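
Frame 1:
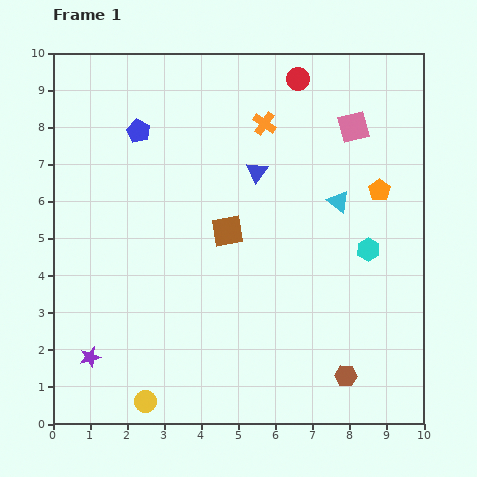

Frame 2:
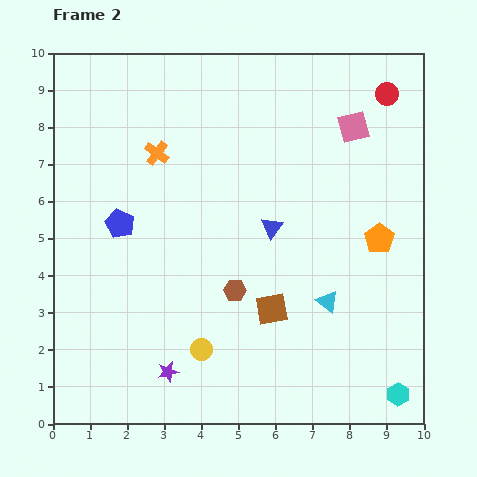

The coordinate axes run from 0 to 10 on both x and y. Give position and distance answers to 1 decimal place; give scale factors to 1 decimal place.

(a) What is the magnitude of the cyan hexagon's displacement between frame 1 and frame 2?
4.0

The cyan hexagon moved from (8.5, 4.7) to (9.3, 0.8), a distance of √(0.8² + 3.9²) ≈ 4.0.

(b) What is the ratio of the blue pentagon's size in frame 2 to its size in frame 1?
1.3×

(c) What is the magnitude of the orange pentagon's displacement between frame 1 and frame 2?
1.3

The orange pentagon moved from (8.8, 6.3) to (8.8, 5.0), a distance of √(0.0² + 1.3²) ≈ 1.3.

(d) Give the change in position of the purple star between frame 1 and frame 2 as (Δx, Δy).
(2.1, -0.4)

The purple star was at (1.0, 1.8) in frame 1 and (3.1, 1.4) in frame 2.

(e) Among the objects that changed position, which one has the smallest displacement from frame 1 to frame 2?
the orange pentagon

(moved 1.3)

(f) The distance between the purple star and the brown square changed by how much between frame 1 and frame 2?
-1.7

Distance in frame 1: 5.0. Distance in frame 2: 3.3.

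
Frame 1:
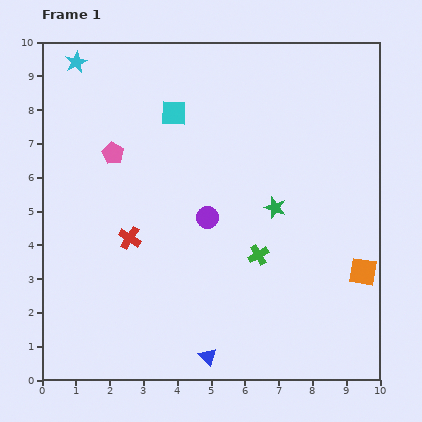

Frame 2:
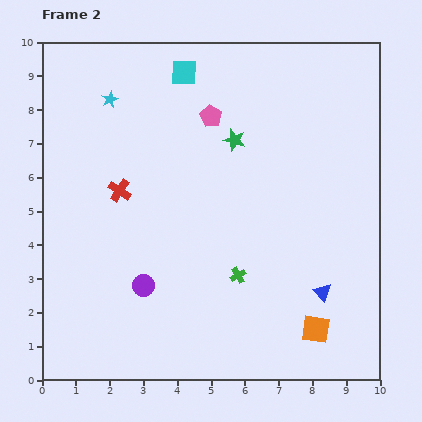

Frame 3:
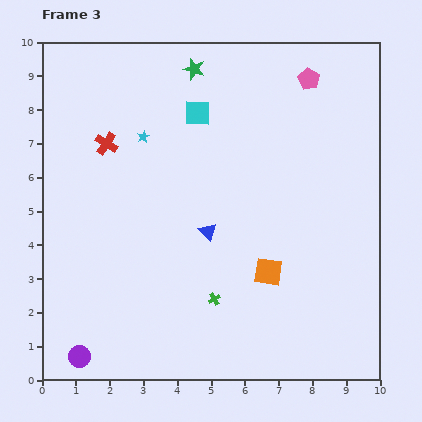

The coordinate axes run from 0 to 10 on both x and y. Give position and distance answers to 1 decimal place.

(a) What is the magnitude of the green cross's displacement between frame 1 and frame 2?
0.8

The green cross moved from (6.4, 3.7) to (5.8, 3.1), a distance of √(0.6² + 0.6²) ≈ 0.8.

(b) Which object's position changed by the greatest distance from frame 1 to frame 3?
the pink pentagon

(moved 6.2; next 5.6)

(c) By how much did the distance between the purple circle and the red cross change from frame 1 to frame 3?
+4.0

Distance in frame 1: 2.4. Distance in frame 3: 6.4.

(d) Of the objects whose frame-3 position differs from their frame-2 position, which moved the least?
the green cross

(moved 1.0)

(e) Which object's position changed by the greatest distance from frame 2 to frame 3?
the blue triangle

(moved 3.8; next 3.1)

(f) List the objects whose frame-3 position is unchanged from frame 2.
none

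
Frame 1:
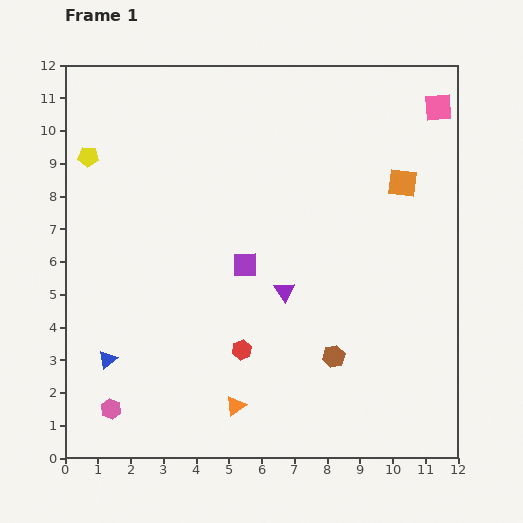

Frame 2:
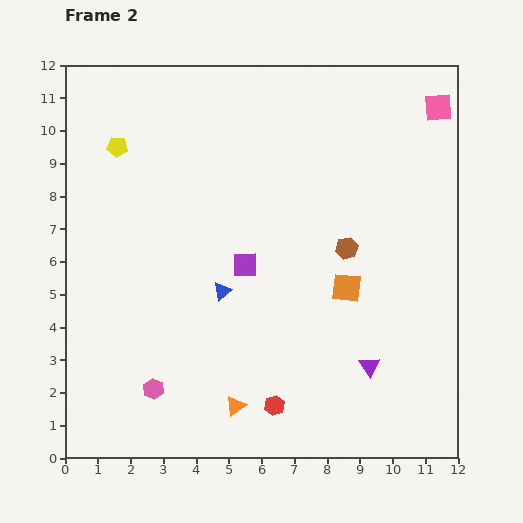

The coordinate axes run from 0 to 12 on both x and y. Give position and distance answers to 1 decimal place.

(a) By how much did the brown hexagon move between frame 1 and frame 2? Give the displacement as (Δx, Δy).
(0.4, 3.3)

The brown hexagon was at (8.2, 3.1) in frame 1 and (8.6, 6.4) in frame 2.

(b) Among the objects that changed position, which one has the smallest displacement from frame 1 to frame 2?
the yellow pentagon

(moved 0.9)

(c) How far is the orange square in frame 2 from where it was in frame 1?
3.6

The orange square moved from (10.3, 8.4) to (8.6, 5.2), a distance of √(1.7² + 3.2²) ≈ 3.6.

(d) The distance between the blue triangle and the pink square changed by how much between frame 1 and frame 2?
-4.0

Distance in frame 1: 12.7. Distance in frame 2: 8.7.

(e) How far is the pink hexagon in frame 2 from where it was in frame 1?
1.4

The pink hexagon moved from (1.4, 1.5) to (2.7, 2.1), a distance of √(1.3² + 0.6²) ≈ 1.4.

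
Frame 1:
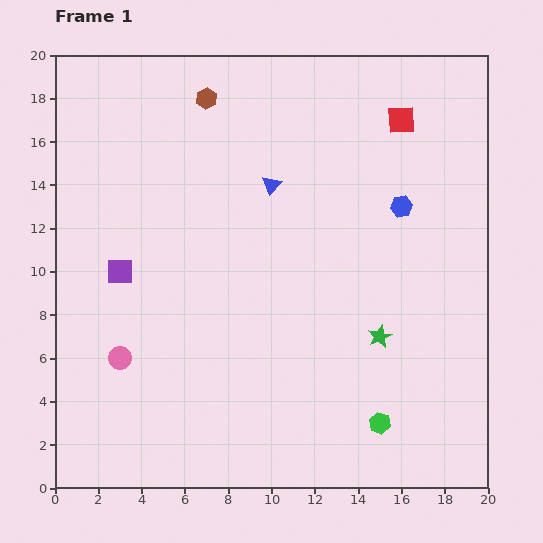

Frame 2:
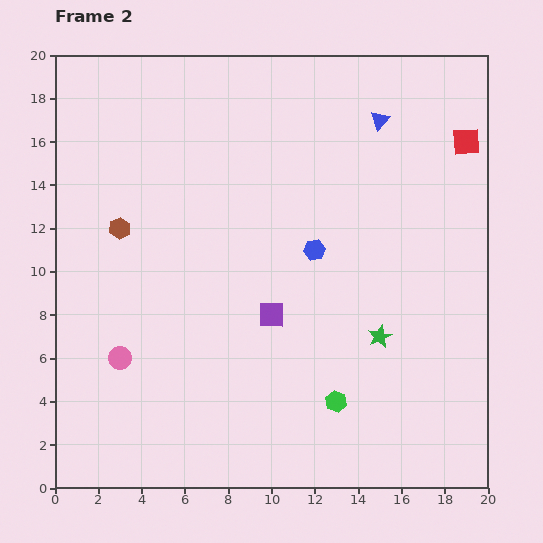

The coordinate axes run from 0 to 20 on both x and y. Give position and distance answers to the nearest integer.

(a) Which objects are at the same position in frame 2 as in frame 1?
the pink circle, the green star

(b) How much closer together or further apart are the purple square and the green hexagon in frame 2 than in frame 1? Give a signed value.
-9

Distance in frame 1: 14. Distance in frame 2: 5.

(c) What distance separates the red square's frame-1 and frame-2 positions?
3

The red square moved from (16, 17) to (19, 16), a distance of √(3² + 1²) ≈ 3.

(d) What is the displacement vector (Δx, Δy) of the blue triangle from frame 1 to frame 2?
(5, 3)

The blue triangle was at (10, 14) in frame 1 and (15, 17) in frame 2.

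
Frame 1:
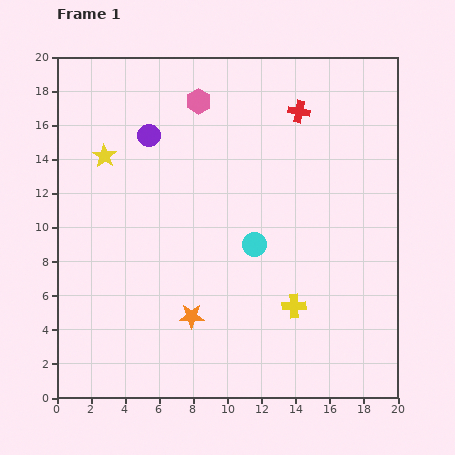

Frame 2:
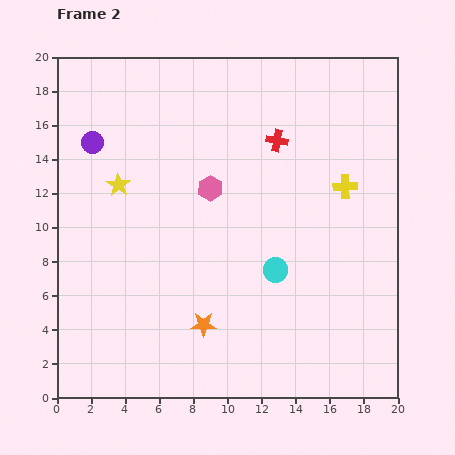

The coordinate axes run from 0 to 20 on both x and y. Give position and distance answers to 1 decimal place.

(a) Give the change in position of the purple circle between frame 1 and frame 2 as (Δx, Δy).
(-3.3, -0.4)

The purple circle was at (5.4, 15.4) in frame 1 and (2.1, 15.0) in frame 2.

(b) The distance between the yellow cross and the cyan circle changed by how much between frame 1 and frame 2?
+2.1

Distance in frame 1: 4.3. Distance in frame 2: 6.4.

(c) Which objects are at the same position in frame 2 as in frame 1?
none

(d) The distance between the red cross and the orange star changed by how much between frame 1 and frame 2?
-2.0

Distance in frame 1: 13.6. Distance in frame 2: 11.6.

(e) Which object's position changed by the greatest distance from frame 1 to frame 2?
the yellow cross

(moved 7.6; next 5.1)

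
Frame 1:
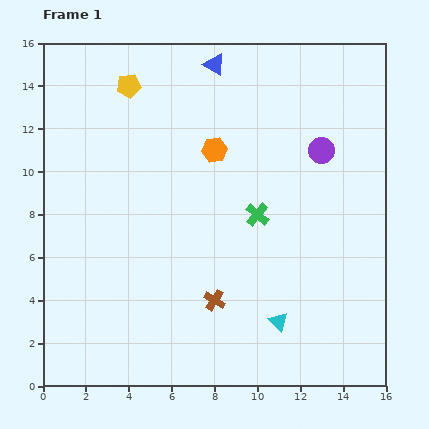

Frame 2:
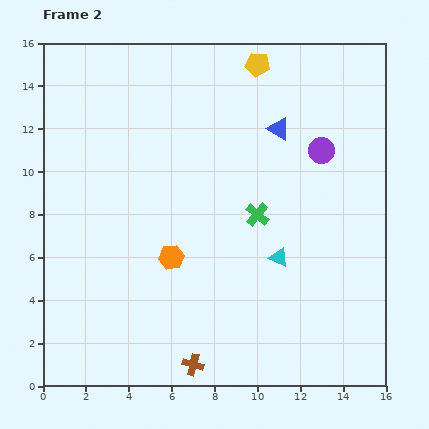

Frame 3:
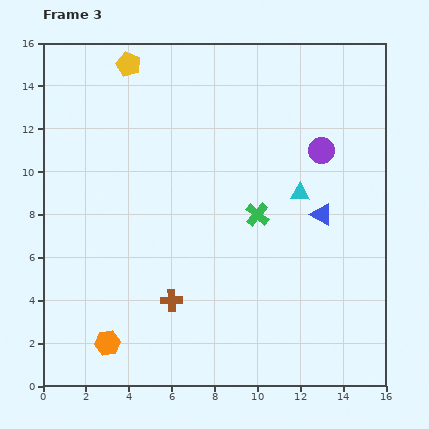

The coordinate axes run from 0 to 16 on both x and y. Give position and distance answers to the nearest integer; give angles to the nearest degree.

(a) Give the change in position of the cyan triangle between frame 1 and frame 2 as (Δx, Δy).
(0, 3)

The cyan triangle was at (11, 3) in frame 1 and (11, 6) in frame 2.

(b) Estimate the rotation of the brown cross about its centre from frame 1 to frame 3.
33° counter-clockwise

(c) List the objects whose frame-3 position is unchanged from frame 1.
the purple circle, the green cross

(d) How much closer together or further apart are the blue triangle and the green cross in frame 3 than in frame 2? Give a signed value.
-1

Distance in frame 2: 4. Distance in frame 3: 3.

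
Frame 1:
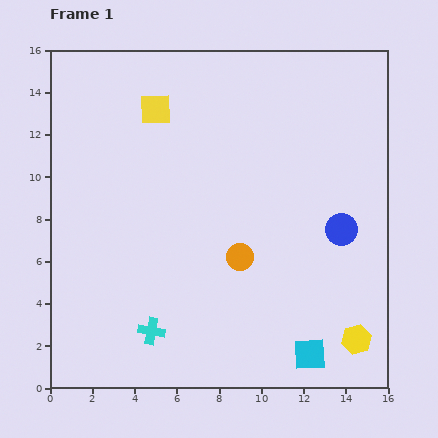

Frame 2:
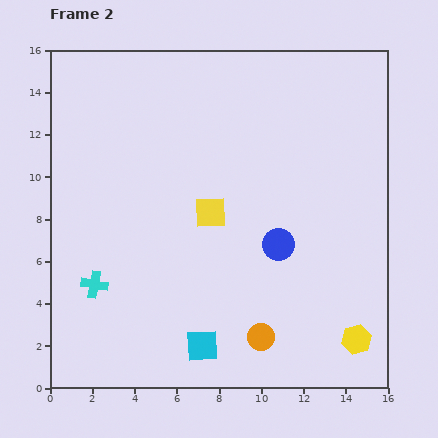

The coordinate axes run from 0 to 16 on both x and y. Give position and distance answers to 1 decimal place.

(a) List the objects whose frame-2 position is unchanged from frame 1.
the yellow hexagon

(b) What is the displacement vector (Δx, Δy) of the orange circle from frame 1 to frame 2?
(1.0, -3.8)

The orange circle was at (9.0, 6.2) in frame 1 and (10.0, 2.4) in frame 2.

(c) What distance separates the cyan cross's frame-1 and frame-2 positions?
3.5

The cyan cross moved from (4.8, 2.7) to (2.1, 4.9), a distance of √(2.7² + 2.2²) ≈ 3.5.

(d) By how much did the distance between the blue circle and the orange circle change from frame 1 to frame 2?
-0.5

Distance in frame 1: 5.0. Distance in frame 2: 4.5.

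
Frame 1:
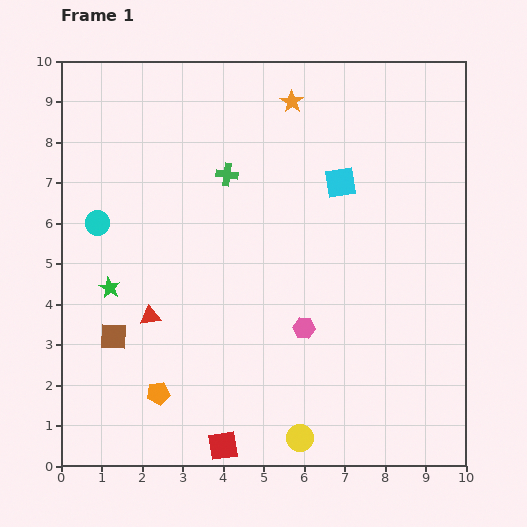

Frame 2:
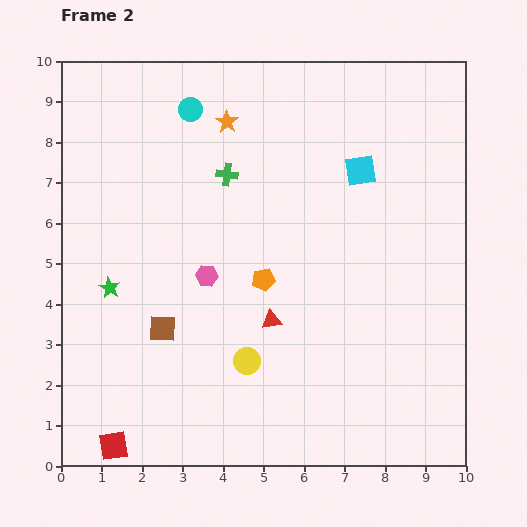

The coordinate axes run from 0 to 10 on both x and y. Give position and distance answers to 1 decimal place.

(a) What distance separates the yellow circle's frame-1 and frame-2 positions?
2.3

The yellow circle moved from (5.9, 0.7) to (4.6, 2.6), a distance of √(1.3² + 1.9²) ≈ 2.3.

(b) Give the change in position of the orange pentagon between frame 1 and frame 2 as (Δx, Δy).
(2.6, 2.8)

The orange pentagon was at (2.4, 1.8) in frame 1 and (5.0, 4.6) in frame 2.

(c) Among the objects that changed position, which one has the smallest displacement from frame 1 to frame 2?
the cyan square

(moved 0.6)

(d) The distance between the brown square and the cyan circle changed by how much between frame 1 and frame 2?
+2.6

Distance in frame 1: 2.8. Distance in frame 2: 5.4.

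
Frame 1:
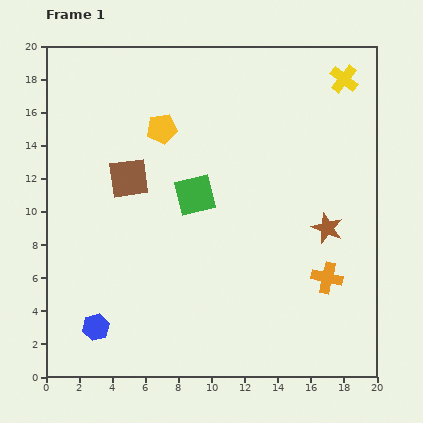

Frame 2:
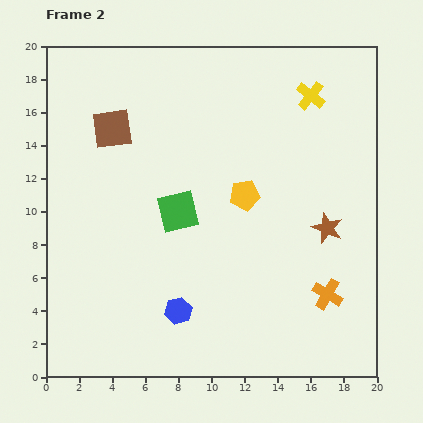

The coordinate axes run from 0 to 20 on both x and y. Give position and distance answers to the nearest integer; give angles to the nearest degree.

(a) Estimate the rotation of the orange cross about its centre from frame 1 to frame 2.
17° clockwise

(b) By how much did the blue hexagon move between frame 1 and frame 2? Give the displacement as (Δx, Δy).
(5, 1)

The blue hexagon was at (3, 3) in frame 1 and (8, 4) in frame 2.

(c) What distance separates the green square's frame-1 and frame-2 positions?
1

The green square moved from (9, 11) to (8, 10), a distance of √(1² + 1²) ≈ 1.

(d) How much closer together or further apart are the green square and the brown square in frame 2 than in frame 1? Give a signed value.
+2

Distance in frame 1: 4. Distance in frame 2: 6.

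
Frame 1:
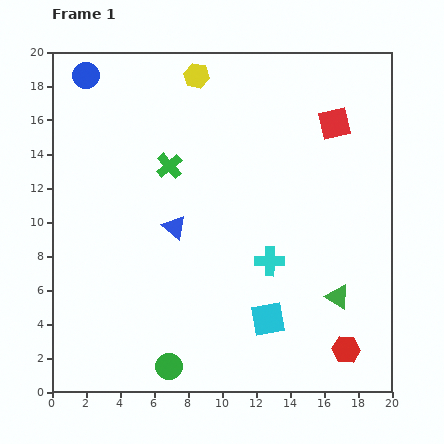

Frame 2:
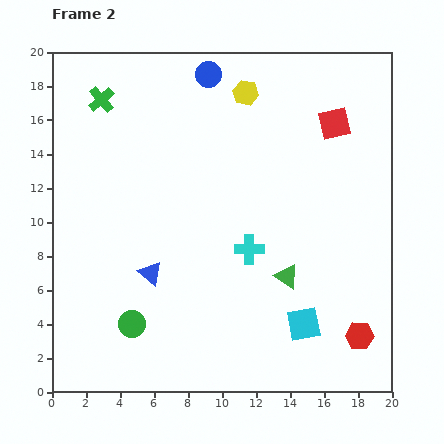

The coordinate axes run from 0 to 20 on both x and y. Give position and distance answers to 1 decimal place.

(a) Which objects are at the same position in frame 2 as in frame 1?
the red square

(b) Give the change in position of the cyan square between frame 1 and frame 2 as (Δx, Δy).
(2.1, -0.3)

The cyan square was at (12.7, 4.3) in frame 1 and (14.8, 4.0) in frame 2.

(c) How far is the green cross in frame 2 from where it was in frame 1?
5.6

The green cross moved from (6.9, 13.3) to (2.9, 17.2), a distance of √(4.0² + 3.9²) ≈ 5.6.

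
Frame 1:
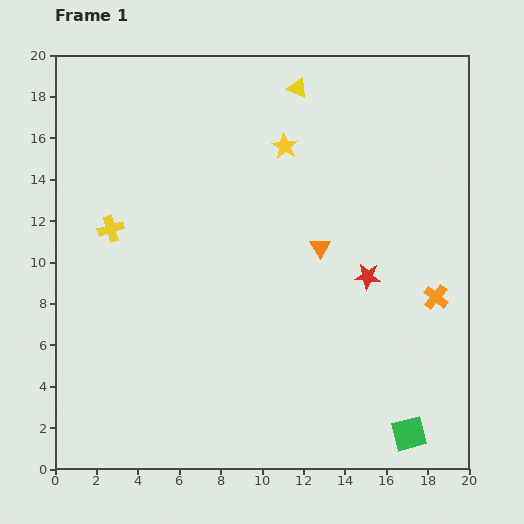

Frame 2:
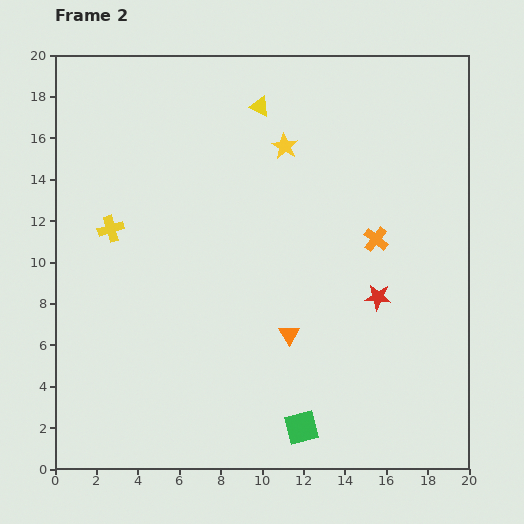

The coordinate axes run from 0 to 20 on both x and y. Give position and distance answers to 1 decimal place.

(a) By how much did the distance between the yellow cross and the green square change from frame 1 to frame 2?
-4.2

Distance in frame 1: 17.5. Distance in frame 2: 13.3.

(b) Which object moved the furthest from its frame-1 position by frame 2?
the green square

(moved 5.2; next 4.5)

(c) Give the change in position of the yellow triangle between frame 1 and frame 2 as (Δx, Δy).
(-1.8, -0.9)

The yellow triangle was at (11.7, 18.4) in frame 1 and (9.9, 17.5) in frame 2.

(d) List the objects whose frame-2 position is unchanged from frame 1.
the yellow star, the yellow cross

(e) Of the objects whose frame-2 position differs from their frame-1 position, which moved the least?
the red star

(moved 1.1)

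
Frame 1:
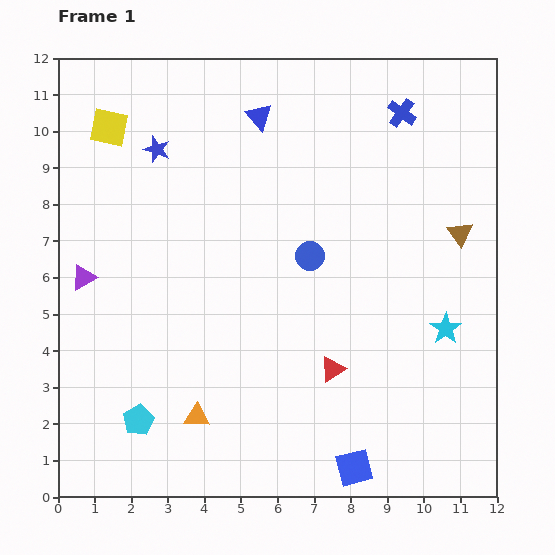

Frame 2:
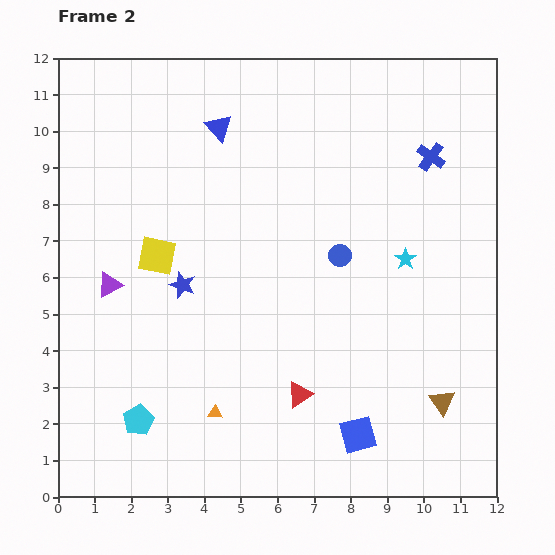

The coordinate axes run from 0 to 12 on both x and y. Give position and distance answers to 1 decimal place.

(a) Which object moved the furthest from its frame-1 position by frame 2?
the brown triangle

(moved 4.6; next 3.8)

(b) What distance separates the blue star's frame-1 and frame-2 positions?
3.8

The blue star moved from (2.7, 9.5) to (3.4, 5.8), a distance of √(0.7² + 3.7²) ≈ 3.8.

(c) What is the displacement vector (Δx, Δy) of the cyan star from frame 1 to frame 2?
(-1.1, 1.9)

The cyan star was at (10.6, 4.6) in frame 1 and (9.5, 6.5) in frame 2.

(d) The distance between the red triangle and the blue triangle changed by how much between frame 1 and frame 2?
+0.4

Distance in frame 1: 7.2. Distance in frame 2: 7.6.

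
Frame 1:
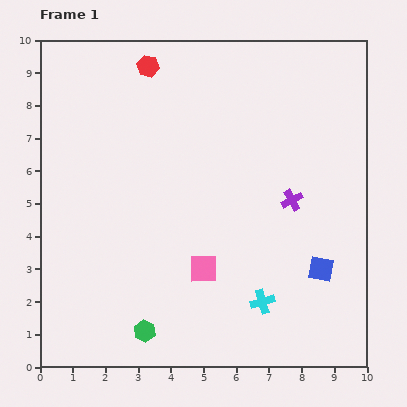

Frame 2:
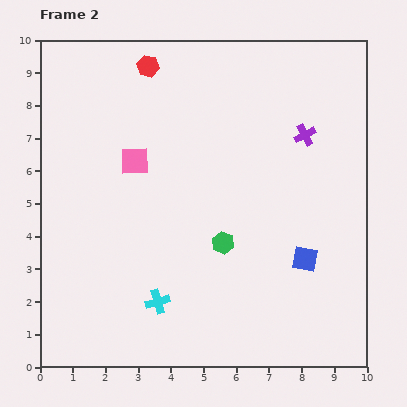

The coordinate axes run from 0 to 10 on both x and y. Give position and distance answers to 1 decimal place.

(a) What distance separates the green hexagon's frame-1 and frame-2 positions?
3.6

The green hexagon moved from (3.2, 1.1) to (5.6, 3.8), a distance of √(2.4² + 2.7²) ≈ 3.6.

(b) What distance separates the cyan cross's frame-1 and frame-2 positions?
3.2

The cyan cross moved from (6.8, 2.0) to (3.6, 2.0), a distance of √(3.2² + 0.0²) ≈ 3.2.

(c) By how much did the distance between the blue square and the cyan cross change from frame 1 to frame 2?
+2.6

Distance in frame 1: 2.1. Distance in frame 2: 4.7.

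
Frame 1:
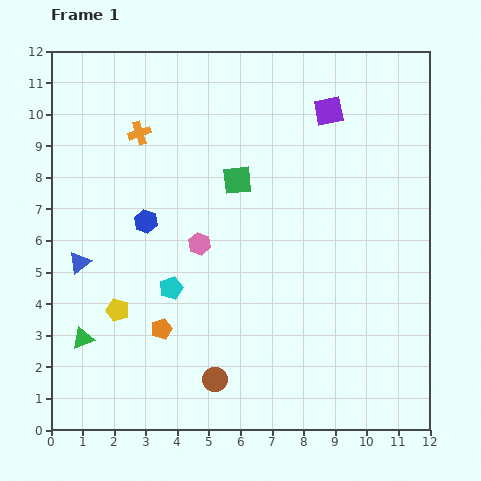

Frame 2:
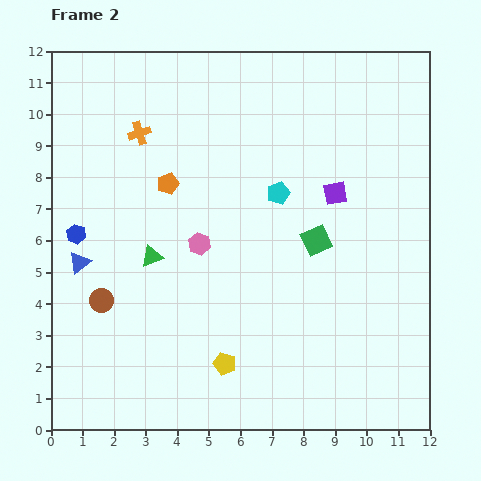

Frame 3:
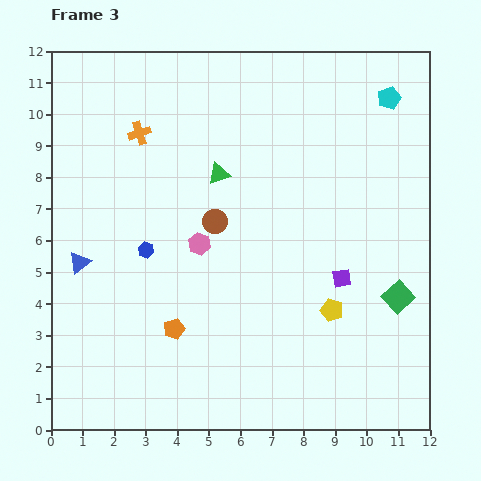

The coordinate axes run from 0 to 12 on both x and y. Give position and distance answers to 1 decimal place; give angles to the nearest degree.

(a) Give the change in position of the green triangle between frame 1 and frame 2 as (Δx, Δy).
(2.2, 2.6)

The green triangle was at (1.0, 2.9) in frame 1 and (3.2, 5.5) in frame 2.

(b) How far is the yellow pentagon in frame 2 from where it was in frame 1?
3.8

The yellow pentagon moved from (2.1, 3.8) to (5.5, 2.1), a distance of √(3.4² + 1.7²) ≈ 3.8.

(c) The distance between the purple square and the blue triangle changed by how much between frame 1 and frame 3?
-0.9

Distance in frame 1: 9.2. Distance in frame 3: 8.3.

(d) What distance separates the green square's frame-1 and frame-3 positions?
6.3

The green square moved from (5.9, 7.9) to (11.0, 4.2), a distance of √(5.1² + 3.7²) ≈ 6.3.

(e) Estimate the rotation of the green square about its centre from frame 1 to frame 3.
38° counter-clockwise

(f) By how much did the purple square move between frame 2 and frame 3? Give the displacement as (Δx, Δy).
(0.2, -2.7)

The purple square was at (9.0, 7.5) in frame 2 and (9.2, 4.8) in frame 3.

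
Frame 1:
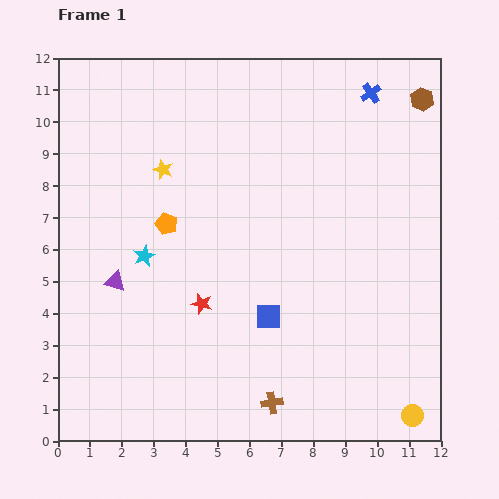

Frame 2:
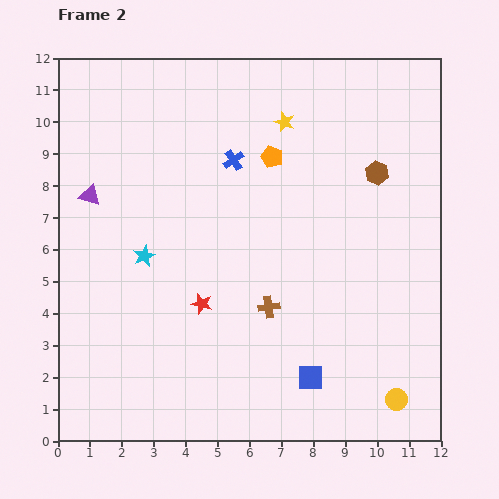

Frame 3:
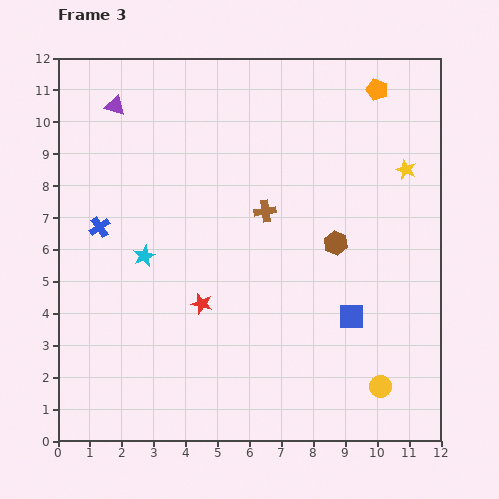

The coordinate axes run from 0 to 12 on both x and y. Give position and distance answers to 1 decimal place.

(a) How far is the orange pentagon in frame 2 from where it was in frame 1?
3.9

The orange pentagon moved from (3.4, 6.8) to (6.7, 8.9), a distance of √(3.3² + 2.1²) ≈ 3.9.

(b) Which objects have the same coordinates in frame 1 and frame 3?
the cyan star, the red star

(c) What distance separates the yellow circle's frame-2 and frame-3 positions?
0.6

The yellow circle moved from (10.6, 1.3) to (10.1, 1.7), a distance of √(0.5² + 0.4²) ≈ 0.6.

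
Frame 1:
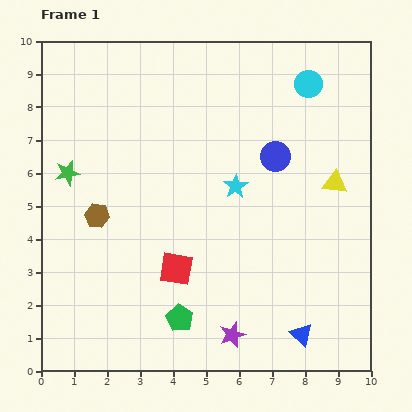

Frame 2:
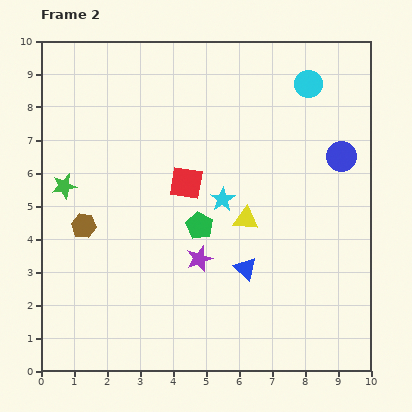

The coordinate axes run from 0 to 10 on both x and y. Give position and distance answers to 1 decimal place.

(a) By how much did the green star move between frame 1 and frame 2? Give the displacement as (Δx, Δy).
(-0.1, -0.4)

The green star was at (0.8, 6.0) in frame 1 and (0.7, 5.6) in frame 2.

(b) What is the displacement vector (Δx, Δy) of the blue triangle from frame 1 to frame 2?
(-1.7, 2.0)

The blue triangle was at (7.9, 1.1) in frame 1 and (6.2, 3.1) in frame 2.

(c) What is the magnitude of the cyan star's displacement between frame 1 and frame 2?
0.6

The cyan star moved from (5.9, 5.6) to (5.5, 5.2), a distance of √(0.4² + 0.4²) ≈ 0.6.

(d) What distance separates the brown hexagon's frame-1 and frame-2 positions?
0.5

The brown hexagon moved from (1.7, 4.7) to (1.3, 4.4), a distance of √(0.4² + 0.3²) ≈ 0.5.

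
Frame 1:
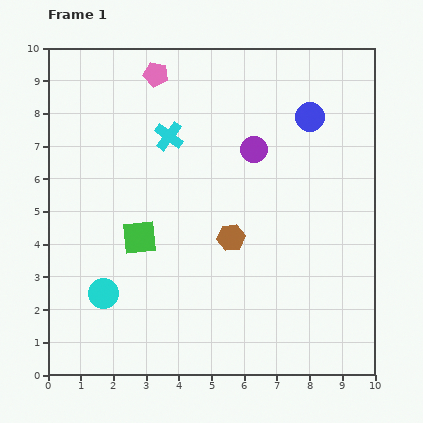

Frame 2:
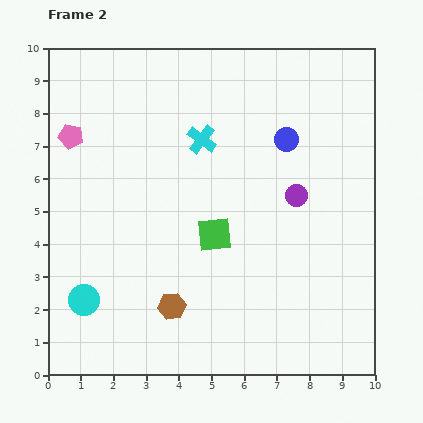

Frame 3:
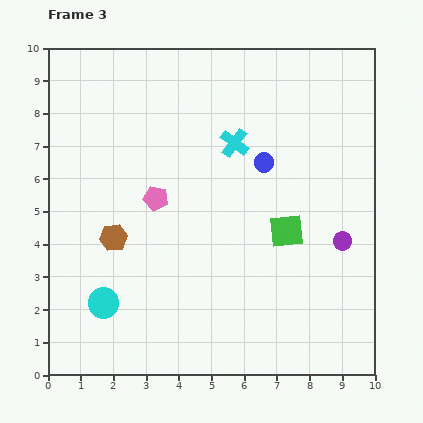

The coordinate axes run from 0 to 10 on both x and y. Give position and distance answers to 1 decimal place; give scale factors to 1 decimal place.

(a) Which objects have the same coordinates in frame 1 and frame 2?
none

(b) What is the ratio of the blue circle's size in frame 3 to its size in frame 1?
0.7×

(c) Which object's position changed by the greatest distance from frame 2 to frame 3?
the pink pentagon

(moved 3.2; next 2.8)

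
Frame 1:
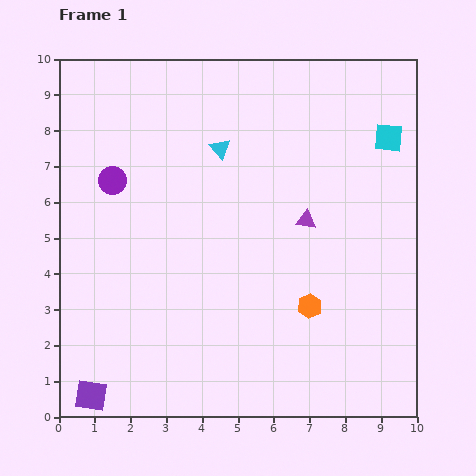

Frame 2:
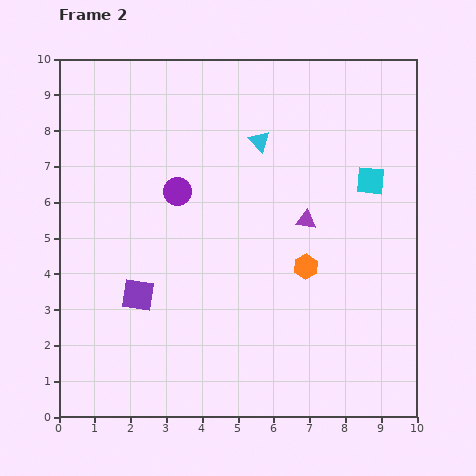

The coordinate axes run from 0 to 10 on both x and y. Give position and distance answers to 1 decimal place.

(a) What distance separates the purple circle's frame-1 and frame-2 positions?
1.8

The purple circle moved from (1.5, 6.6) to (3.3, 6.3), a distance of √(1.8² + 0.3²) ≈ 1.8.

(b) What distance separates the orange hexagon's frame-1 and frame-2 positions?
1.1

The orange hexagon moved from (7.0, 3.1) to (6.9, 4.2), a distance of √(0.1² + 1.1²) ≈ 1.1.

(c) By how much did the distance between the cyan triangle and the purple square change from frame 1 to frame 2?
-2.3

Distance in frame 1: 7.8. Distance in frame 2: 5.5.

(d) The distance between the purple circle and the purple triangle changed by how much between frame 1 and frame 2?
-1.8

Distance in frame 1: 5.5. Distance in frame 2: 3.7.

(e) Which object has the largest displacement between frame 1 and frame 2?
the purple square

(moved 3.1; next 1.8)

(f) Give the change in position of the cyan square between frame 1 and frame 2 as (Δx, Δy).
(-0.5, -1.2)

The cyan square was at (9.2, 7.8) in frame 1 and (8.7, 6.6) in frame 2.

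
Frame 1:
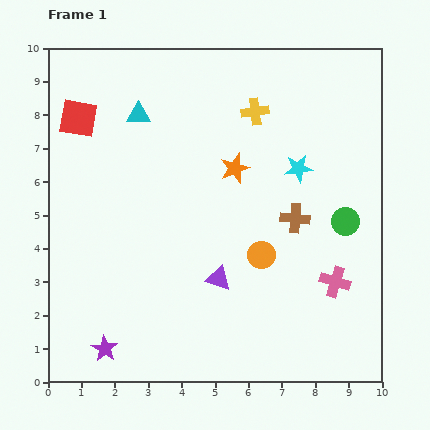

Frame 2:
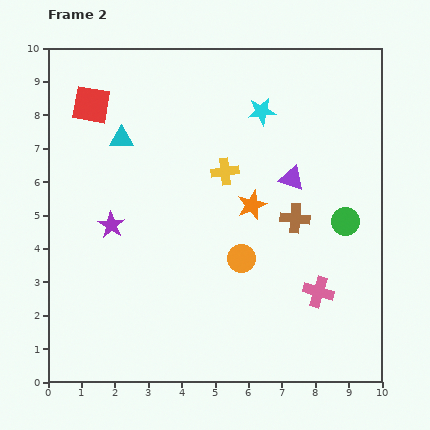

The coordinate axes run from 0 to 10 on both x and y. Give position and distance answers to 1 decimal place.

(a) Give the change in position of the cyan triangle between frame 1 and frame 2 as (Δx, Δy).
(-0.5, -0.7)

The cyan triangle was at (2.7, 8.0) in frame 1 and (2.2, 7.3) in frame 2.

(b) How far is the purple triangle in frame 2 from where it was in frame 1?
3.7

The purple triangle moved from (5.1, 3.1) to (7.3, 6.1), a distance of √(2.2² + 3.0²) ≈ 3.7.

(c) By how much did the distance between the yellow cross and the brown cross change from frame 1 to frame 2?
-0.9

Distance in frame 1: 3.4. Distance in frame 2: 2.5.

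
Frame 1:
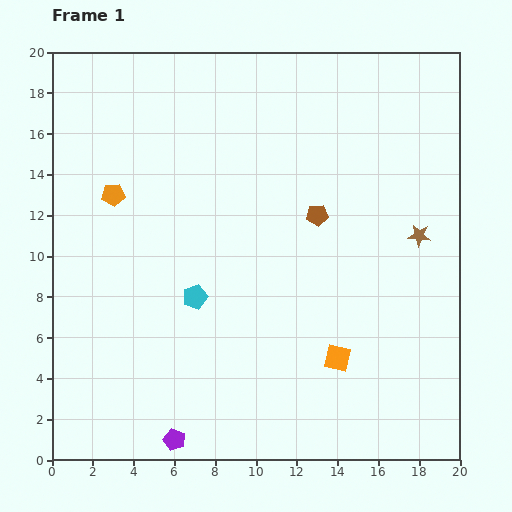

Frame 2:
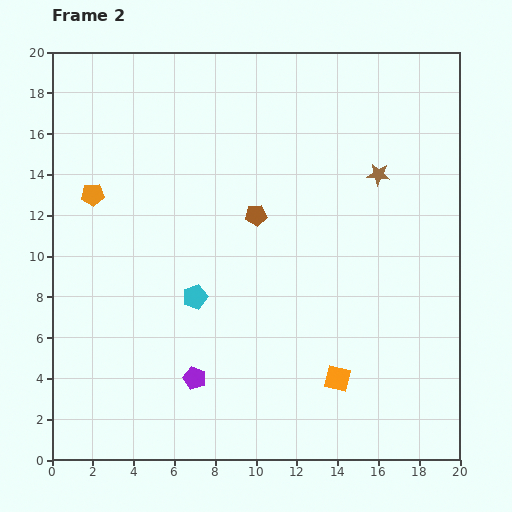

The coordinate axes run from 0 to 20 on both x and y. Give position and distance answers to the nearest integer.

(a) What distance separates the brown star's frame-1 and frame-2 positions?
4

The brown star moved from (18, 11) to (16, 14), a distance of √(2² + 3²) ≈ 4.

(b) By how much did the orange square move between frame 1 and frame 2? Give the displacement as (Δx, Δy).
(0, -1)

The orange square was at (14, 5) in frame 1 and (14, 4) in frame 2.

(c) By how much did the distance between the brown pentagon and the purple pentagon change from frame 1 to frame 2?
-4

Distance in frame 1: 13. Distance in frame 2: 9.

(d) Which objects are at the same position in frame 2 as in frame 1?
the cyan pentagon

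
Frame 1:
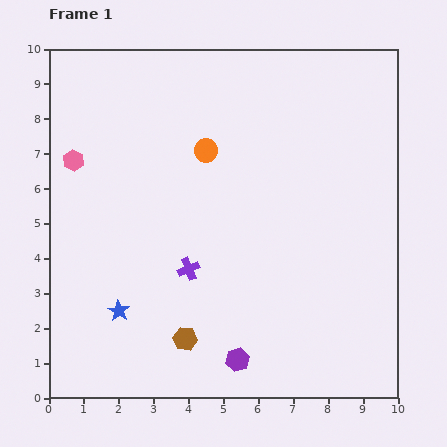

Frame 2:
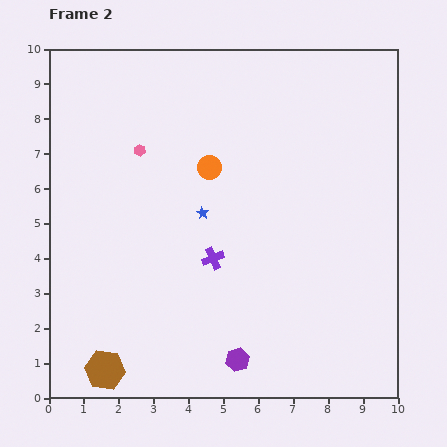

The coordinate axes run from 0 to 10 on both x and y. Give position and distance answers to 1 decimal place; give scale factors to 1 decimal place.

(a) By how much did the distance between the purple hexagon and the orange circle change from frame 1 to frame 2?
-0.5

Distance in frame 1: 6.1. Distance in frame 2: 5.6.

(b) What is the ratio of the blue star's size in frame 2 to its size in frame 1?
0.6×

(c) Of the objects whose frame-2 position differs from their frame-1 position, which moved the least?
the orange circle

(moved 0.5)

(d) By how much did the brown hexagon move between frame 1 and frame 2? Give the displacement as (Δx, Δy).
(-2.3, -0.9)

The brown hexagon was at (3.9, 1.7) in frame 1 and (1.6, 0.8) in frame 2.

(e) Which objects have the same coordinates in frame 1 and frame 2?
the purple hexagon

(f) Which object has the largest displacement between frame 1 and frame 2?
the blue star

(moved 3.7; next 2.5)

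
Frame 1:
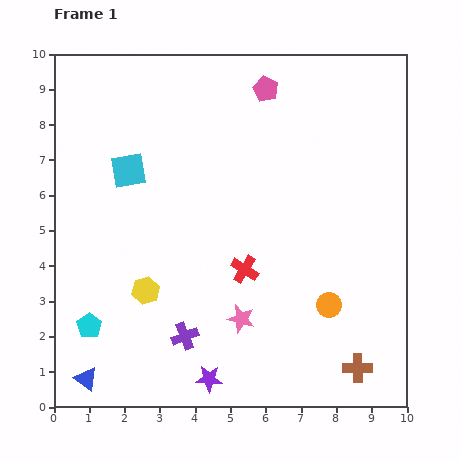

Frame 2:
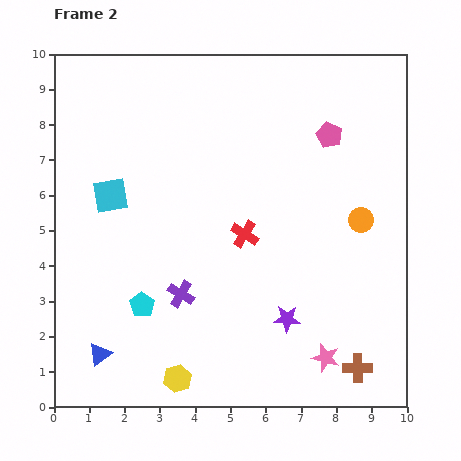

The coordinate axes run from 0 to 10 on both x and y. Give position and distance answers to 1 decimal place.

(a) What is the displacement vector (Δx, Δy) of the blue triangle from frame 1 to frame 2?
(0.4, 0.7)

The blue triangle was at (0.9, 0.8) in frame 1 and (1.3, 1.5) in frame 2.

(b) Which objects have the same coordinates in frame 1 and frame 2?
the brown cross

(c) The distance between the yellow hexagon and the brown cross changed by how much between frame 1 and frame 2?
-1.3

Distance in frame 1: 6.4. Distance in frame 2: 5.1.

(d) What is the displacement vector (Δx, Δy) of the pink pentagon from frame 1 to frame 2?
(1.8, -1.3)

The pink pentagon was at (6.0, 9.0) in frame 1 and (7.8, 7.7) in frame 2.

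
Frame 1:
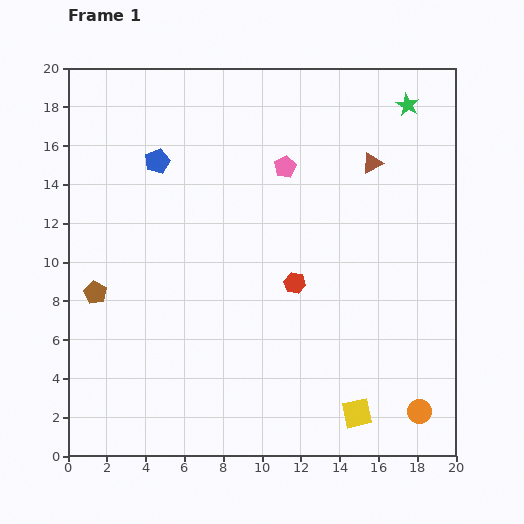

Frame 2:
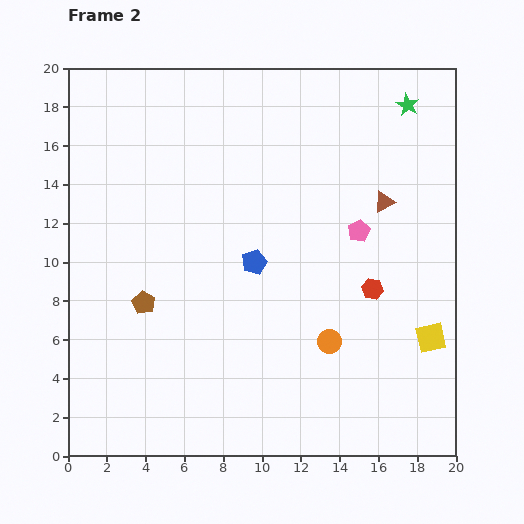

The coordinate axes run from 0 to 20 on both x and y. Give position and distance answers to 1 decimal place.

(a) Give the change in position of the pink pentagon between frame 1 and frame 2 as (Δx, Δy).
(3.8, -3.3)

The pink pentagon was at (11.2, 14.9) in frame 1 and (15.0, 11.6) in frame 2.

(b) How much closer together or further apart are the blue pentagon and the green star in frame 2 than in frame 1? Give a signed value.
-1.9

Distance in frame 1: 13.2. Distance in frame 2: 11.3.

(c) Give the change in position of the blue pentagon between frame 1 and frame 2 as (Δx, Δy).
(5.0, -5.2)

The blue pentagon was at (4.6, 15.2) in frame 1 and (9.6, 10.0) in frame 2.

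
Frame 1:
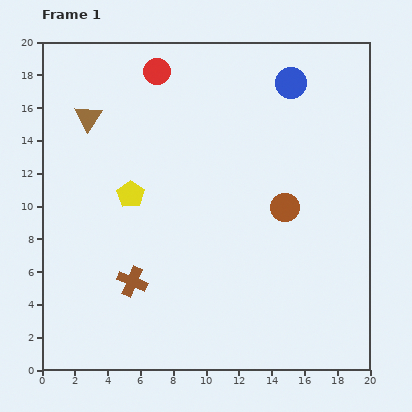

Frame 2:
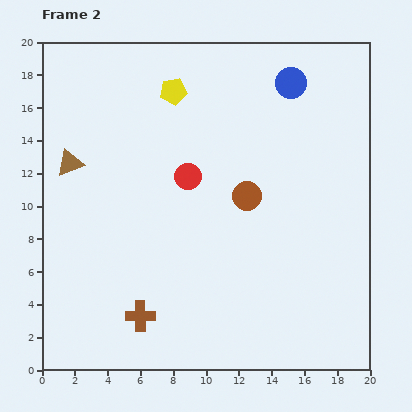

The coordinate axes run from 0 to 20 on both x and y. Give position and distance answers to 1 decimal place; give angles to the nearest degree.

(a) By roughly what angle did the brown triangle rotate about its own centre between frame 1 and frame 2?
36° clockwise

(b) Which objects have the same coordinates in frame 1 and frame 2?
the blue circle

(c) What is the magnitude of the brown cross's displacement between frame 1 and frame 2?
2.2

The brown cross moved from (5.5, 5.4) to (6.0, 3.3), a distance of √(0.5² + 2.1²) ≈ 2.2.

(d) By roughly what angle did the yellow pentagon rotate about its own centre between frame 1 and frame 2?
29° clockwise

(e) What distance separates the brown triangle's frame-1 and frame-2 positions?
3.0

The brown triangle moved from (2.8, 15.4) to (1.7, 12.6), a distance of √(1.1² + 2.8²) ≈ 3.0.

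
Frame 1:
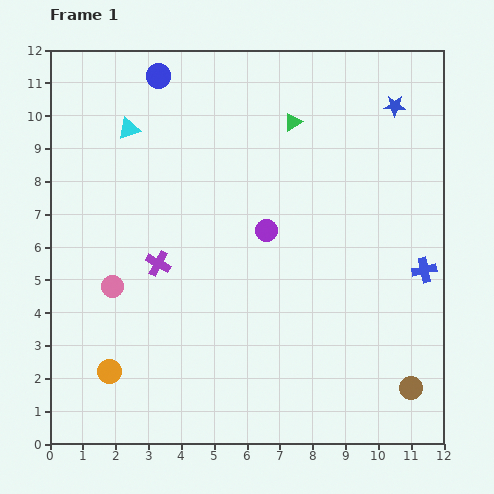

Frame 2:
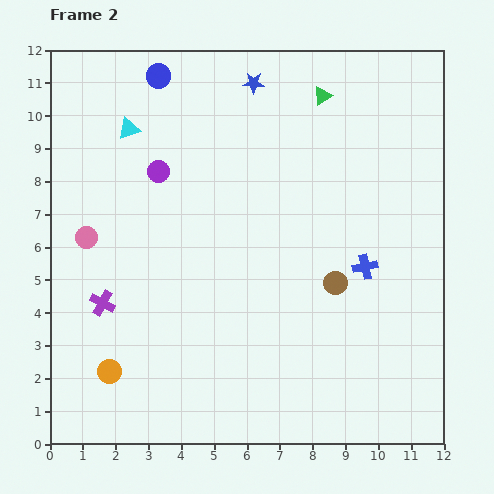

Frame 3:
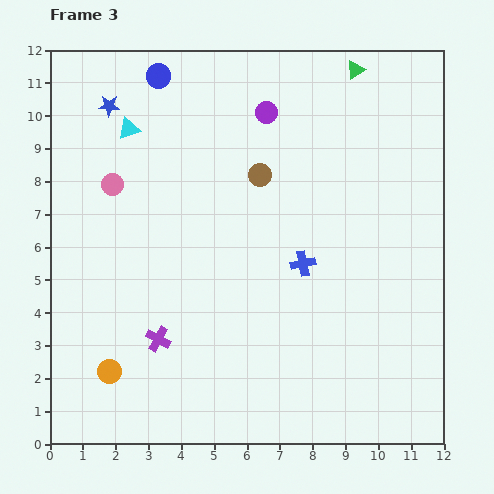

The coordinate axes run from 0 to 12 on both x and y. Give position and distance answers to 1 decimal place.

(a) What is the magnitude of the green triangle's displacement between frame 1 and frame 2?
1.2

The green triangle moved from (7.4, 9.8) to (8.3, 10.6), a distance of √(0.9² + 0.8²) ≈ 1.2.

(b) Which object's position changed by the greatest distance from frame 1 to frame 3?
the blue star

(moved 8.7; next 8.0)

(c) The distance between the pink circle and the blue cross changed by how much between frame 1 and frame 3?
-3.2

Distance in frame 1: 9.5. Distance in frame 3: 6.3.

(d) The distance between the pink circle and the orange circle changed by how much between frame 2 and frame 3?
+1.5

Distance in frame 2: 4.2. Distance in frame 3: 5.7.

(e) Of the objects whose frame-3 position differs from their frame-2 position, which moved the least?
the green triangle

(moved 1.3)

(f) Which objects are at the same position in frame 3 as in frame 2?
the orange circle, the cyan triangle, the blue circle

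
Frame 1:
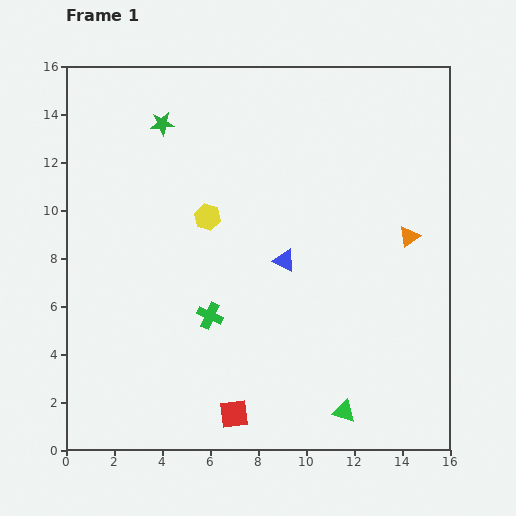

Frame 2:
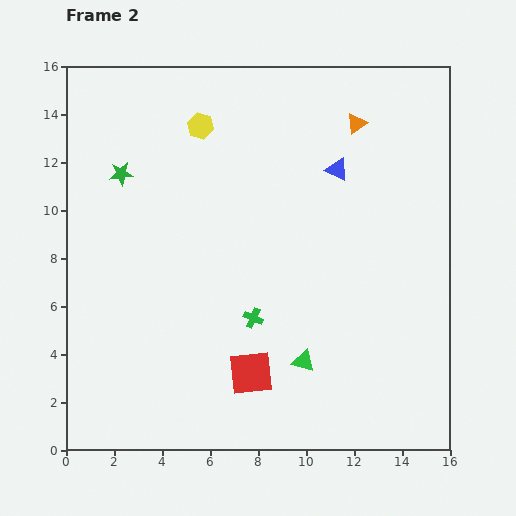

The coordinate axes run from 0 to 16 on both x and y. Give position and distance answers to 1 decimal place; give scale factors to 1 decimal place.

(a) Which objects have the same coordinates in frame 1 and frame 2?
none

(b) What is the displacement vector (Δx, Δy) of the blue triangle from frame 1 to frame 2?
(2.2, 3.8)

The blue triangle was at (9.1, 7.9) in frame 1 and (11.3, 11.7) in frame 2.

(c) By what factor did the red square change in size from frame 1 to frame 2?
1.5×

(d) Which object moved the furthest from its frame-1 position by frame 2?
the orange triangle

(moved 5.2; next 4.4)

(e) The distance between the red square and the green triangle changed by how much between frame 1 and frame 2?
-2.3

Distance in frame 1: 4.6. Distance in frame 2: 2.3.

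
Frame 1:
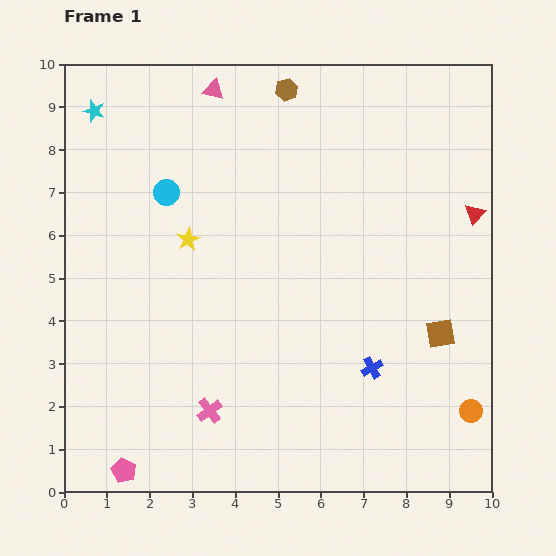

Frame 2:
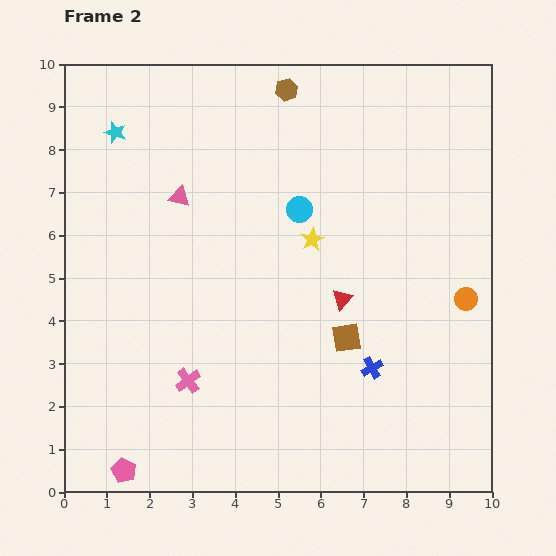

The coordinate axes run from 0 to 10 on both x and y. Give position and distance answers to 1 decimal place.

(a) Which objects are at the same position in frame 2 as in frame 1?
the blue cross, the brown hexagon, the pink pentagon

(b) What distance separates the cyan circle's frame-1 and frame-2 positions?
3.1

The cyan circle moved from (2.4, 7.0) to (5.5, 6.6), a distance of √(3.1² + 0.4²) ≈ 3.1.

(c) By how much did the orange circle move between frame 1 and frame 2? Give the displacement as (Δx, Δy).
(-0.1, 2.6)

The orange circle was at (9.5, 1.9) in frame 1 and (9.4, 4.5) in frame 2.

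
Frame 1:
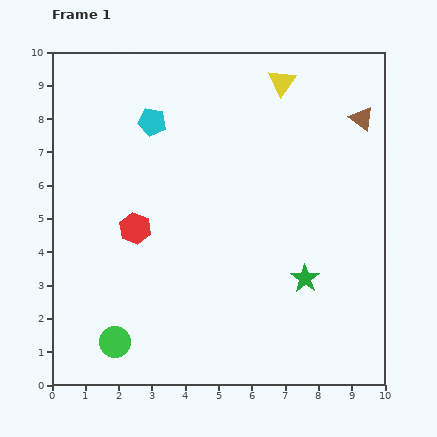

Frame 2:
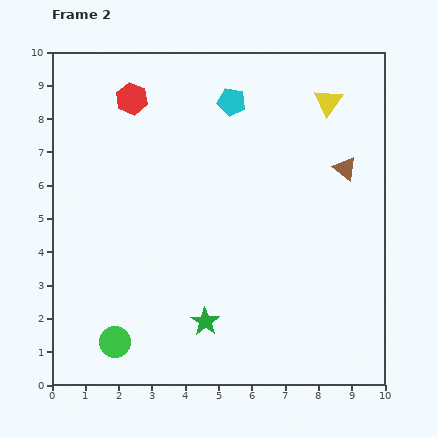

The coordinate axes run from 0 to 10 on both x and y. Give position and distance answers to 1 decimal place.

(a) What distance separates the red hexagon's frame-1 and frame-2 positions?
3.9

The red hexagon moved from (2.5, 4.7) to (2.4, 8.6), a distance of √(0.1² + 3.9²) ≈ 3.9.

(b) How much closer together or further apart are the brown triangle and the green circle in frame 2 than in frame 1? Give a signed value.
-1.4

Distance in frame 1: 10.0. Distance in frame 2: 8.6.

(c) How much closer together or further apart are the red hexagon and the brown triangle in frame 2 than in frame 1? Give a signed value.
-0.9

Distance in frame 1: 7.6. Distance in frame 2: 6.7.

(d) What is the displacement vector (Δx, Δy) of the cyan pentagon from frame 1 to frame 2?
(2.4, 0.6)

The cyan pentagon was at (3.0, 7.9) in frame 1 and (5.4, 8.5) in frame 2.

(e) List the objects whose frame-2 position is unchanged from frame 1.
the green circle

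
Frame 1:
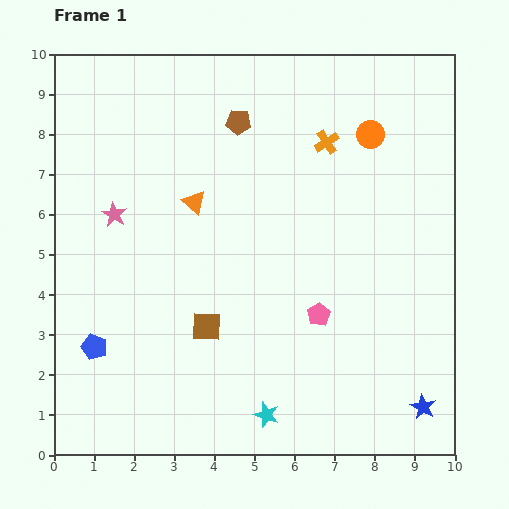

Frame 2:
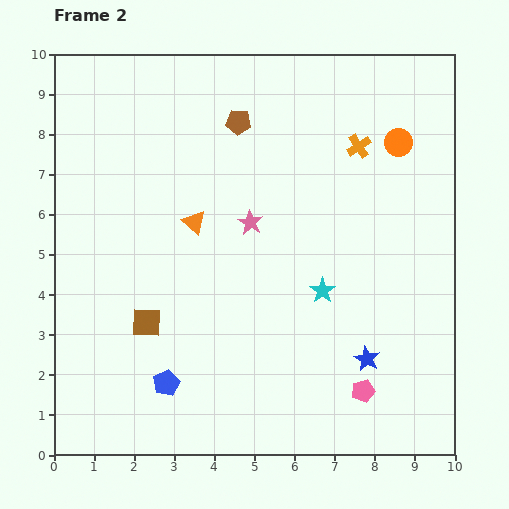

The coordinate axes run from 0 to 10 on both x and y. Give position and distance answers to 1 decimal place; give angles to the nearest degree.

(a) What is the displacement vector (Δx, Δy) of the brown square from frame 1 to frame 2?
(-1.5, 0.1)

The brown square was at (3.8, 3.2) in frame 1 and (2.3, 3.3) in frame 2.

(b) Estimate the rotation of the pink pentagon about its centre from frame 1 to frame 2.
15° clockwise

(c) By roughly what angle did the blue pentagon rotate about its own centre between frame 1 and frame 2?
26° clockwise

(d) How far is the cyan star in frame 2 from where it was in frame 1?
3.4

The cyan star moved from (5.3, 1.0) to (6.7, 4.1), a distance of √(1.4² + 3.1²) ≈ 3.4.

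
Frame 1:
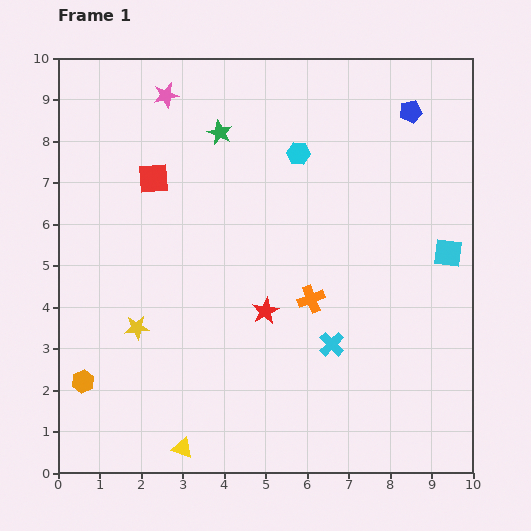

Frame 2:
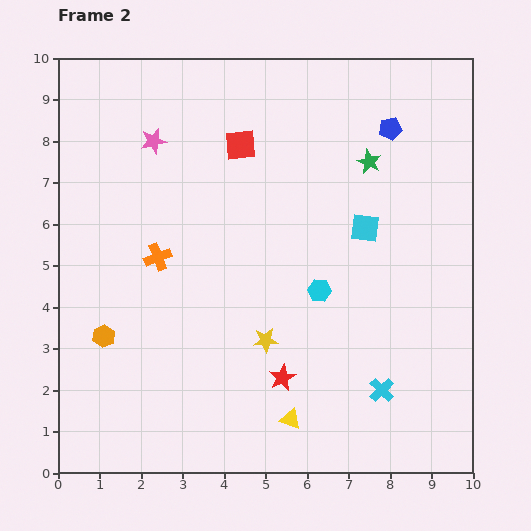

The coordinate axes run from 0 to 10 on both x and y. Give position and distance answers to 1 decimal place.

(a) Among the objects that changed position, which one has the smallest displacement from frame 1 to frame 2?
the blue pentagon

(moved 0.6)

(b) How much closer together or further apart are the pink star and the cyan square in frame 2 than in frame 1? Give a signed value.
-2.3

Distance in frame 1: 7.8. Distance in frame 2: 5.5.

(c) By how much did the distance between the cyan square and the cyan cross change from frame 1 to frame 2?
+0.3

Distance in frame 1: 3.6. Distance in frame 2: 3.9.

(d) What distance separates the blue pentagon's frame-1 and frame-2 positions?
0.6

The blue pentagon moved from (8.5, 8.7) to (8.0, 8.3), a distance of √(0.5² + 0.4²) ≈ 0.6.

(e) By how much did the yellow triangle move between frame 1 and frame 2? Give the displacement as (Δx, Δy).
(2.6, 0.7)

The yellow triangle was at (3.0, 0.6) in frame 1 and (5.6, 1.3) in frame 2.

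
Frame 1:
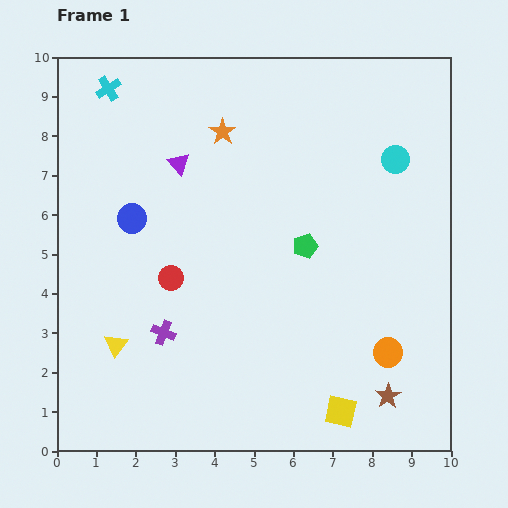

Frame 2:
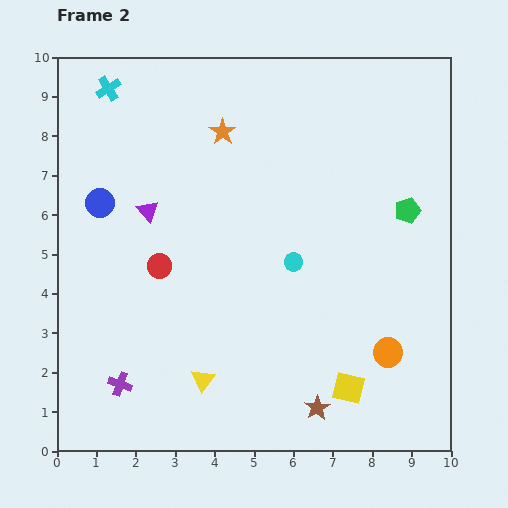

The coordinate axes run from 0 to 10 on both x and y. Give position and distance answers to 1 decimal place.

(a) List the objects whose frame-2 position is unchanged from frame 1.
the cyan cross, the orange circle, the orange star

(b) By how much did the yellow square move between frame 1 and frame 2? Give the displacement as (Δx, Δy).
(0.2, 0.6)

The yellow square was at (7.2, 1.0) in frame 1 and (7.4, 1.6) in frame 2.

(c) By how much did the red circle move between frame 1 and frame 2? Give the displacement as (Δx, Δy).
(-0.3, 0.3)

The red circle was at (2.9, 4.4) in frame 1 and (2.6, 4.7) in frame 2.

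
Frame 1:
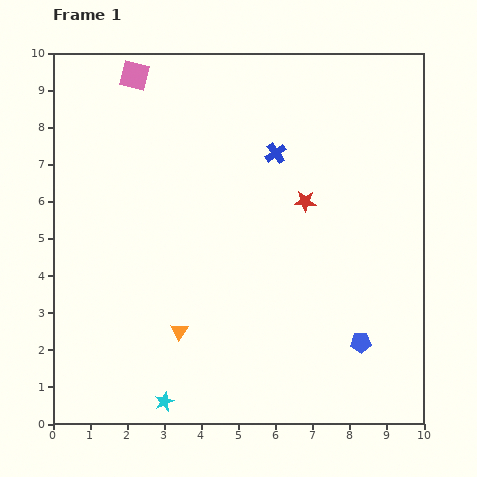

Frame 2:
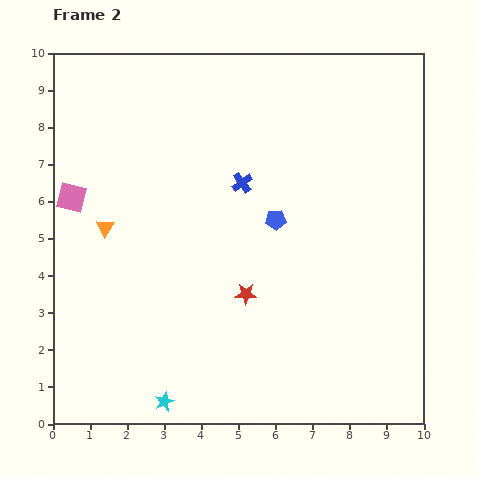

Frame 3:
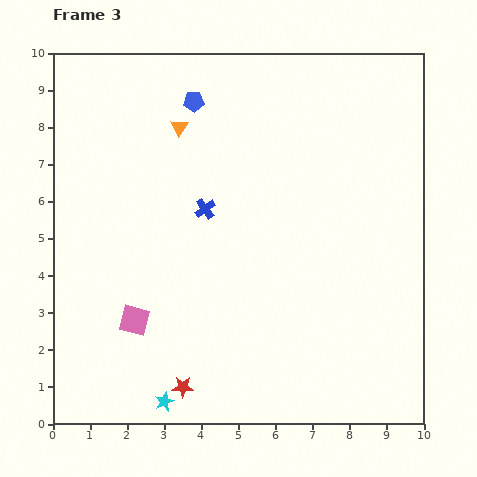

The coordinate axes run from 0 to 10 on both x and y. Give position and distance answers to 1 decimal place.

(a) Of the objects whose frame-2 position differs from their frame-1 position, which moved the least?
the blue cross

(moved 1.2)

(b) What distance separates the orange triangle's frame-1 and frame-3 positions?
5.5

The orange triangle moved from (3.4, 2.5) to (3.4, 8.0), a distance of √(0.0² + 5.5²) ≈ 5.5.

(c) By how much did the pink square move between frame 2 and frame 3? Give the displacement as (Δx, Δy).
(1.7, -3.3)

The pink square was at (0.5, 6.1) in frame 2 and (2.2, 2.8) in frame 3.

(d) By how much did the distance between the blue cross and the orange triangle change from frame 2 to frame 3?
-1.6

Distance in frame 2: 3.9. Distance in frame 3: 2.3.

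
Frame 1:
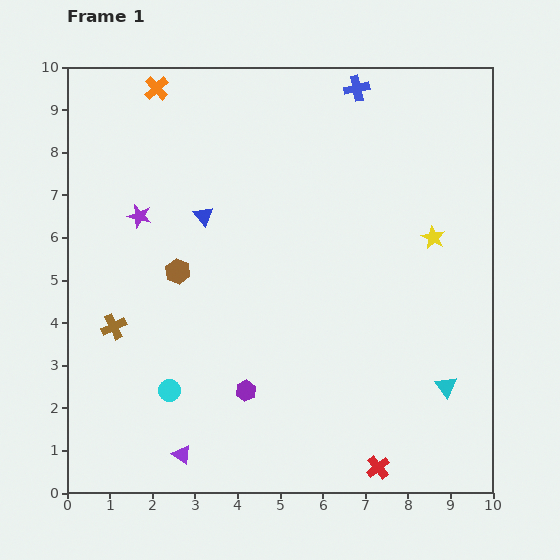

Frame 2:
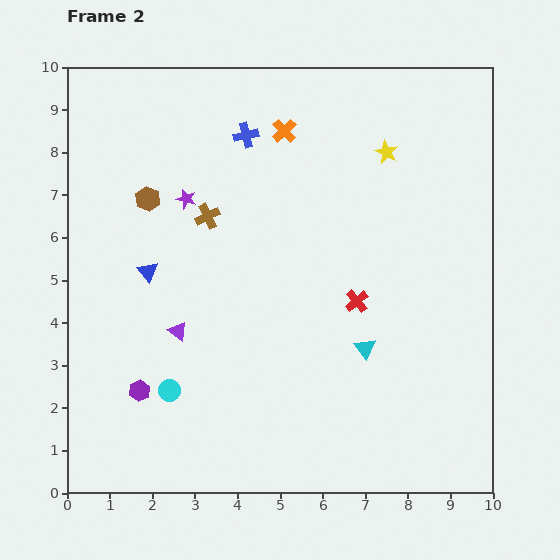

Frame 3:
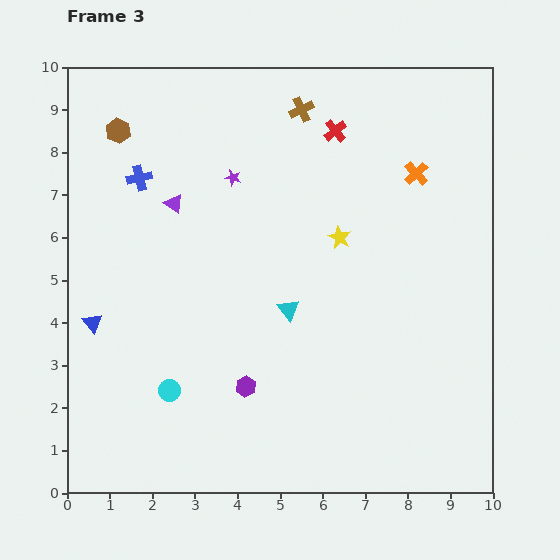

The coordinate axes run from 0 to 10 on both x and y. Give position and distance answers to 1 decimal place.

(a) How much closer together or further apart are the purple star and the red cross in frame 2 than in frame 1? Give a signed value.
-3.4

Distance in frame 1: 8.1. Distance in frame 2: 4.7.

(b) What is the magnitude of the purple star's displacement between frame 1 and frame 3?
2.4

The purple star moved from (1.7, 6.5) to (3.9, 7.4), a distance of √(2.2² + 0.9²) ≈ 2.4.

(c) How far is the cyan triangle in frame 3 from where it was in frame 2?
2.0

The cyan triangle moved from (7.0, 3.4) to (5.2, 4.3), a distance of √(1.8² + 0.9²) ≈ 2.0.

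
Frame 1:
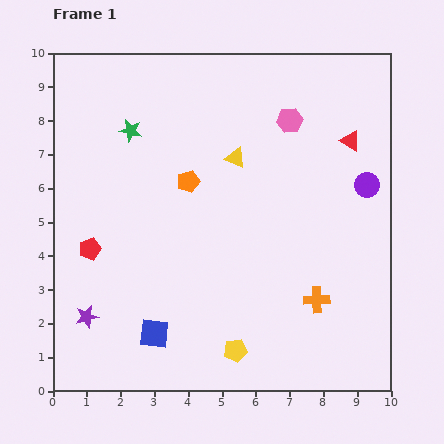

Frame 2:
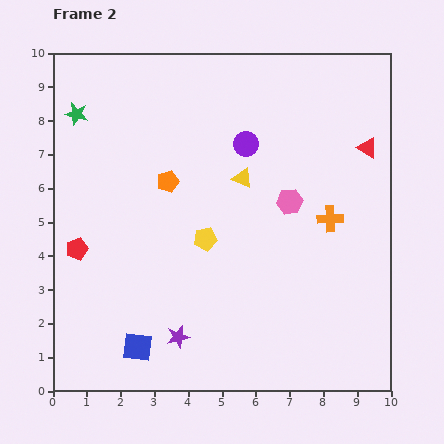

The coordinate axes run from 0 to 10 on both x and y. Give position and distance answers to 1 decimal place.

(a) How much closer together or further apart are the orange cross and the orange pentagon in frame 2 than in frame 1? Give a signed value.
-0.3

Distance in frame 1: 5.2. Distance in frame 2: 4.9.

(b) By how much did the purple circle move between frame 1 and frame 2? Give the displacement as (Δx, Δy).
(-3.6, 1.2)

The purple circle was at (9.3, 6.1) in frame 1 and (5.7, 7.3) in frame 2.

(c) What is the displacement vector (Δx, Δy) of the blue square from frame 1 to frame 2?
(-0.5, -0.4)

The blue square was at (3.0, 1.7) in frame 1 and (2.5, 1.3) in frame 2.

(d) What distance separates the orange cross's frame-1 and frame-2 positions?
2.4

The orange cross moved from (7.8, 2.7) to (8.2, 5.1), a distance of √(0.4² + 2.4²) ≈ 2.4.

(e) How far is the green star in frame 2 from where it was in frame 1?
1.7

The green star moved from (2.3, 7.7) to (0.7, 8.2), a distance of √(1.6² + 0.5²) ≈ 1.7.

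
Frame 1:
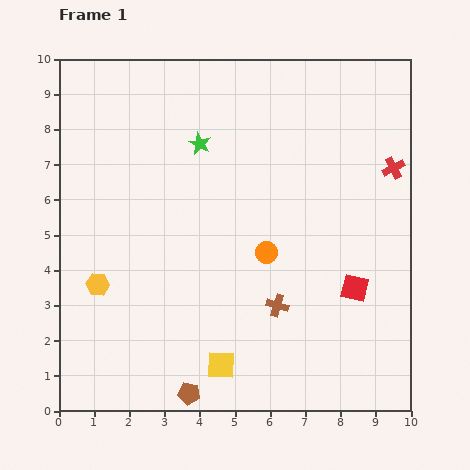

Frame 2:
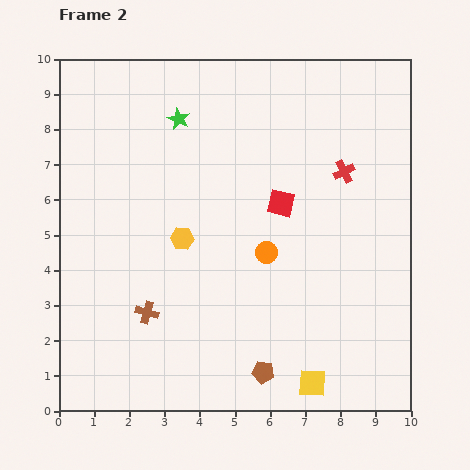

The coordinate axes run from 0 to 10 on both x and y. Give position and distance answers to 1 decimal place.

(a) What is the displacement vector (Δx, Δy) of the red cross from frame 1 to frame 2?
(-1.4, -0.1)

The red cross was at (9.5, 6.9) in frame 1 and (8.1, 6.8) in frame 2.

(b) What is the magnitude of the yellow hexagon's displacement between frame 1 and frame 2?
2.7

The yellow hexagon moved from (1.1, 3.6) to (3.5, 4.9), a distance of √(2.4² + 1.3²) ≈ 2.7.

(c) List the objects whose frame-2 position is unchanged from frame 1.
the orange circle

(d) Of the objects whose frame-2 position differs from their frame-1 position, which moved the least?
the green star

(moved 0.9)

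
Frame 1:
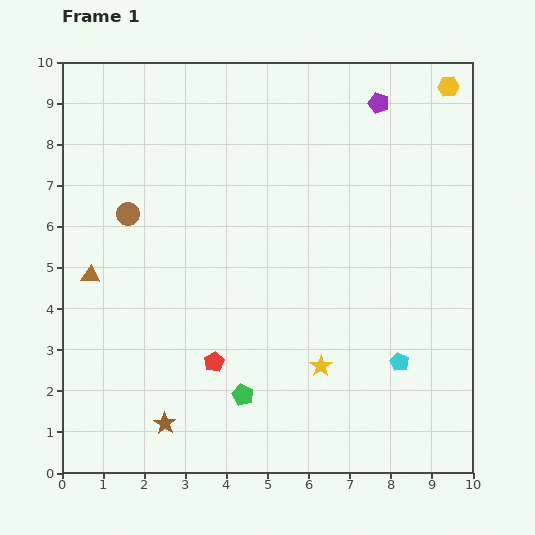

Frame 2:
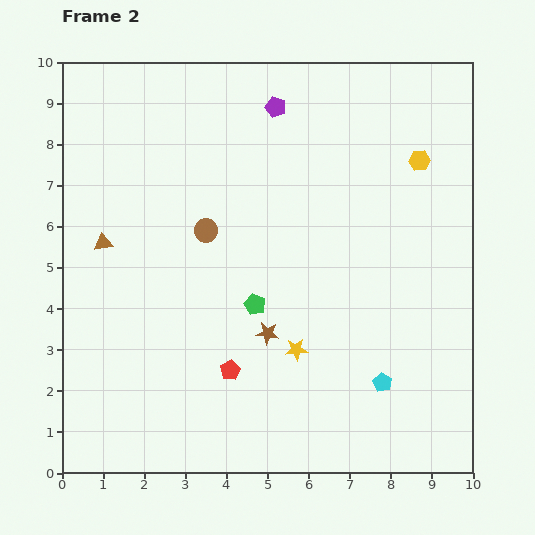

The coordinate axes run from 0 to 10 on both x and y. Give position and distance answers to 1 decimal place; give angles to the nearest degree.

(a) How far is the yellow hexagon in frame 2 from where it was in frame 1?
1.9

The yellow hexagon moved from (9.4, 9.4) to (8.7, 7.6), a distance of √(0.7² + 1.8²) ≈ 1.9.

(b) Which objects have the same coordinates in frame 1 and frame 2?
none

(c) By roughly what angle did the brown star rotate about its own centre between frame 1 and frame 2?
28° counter-clockwise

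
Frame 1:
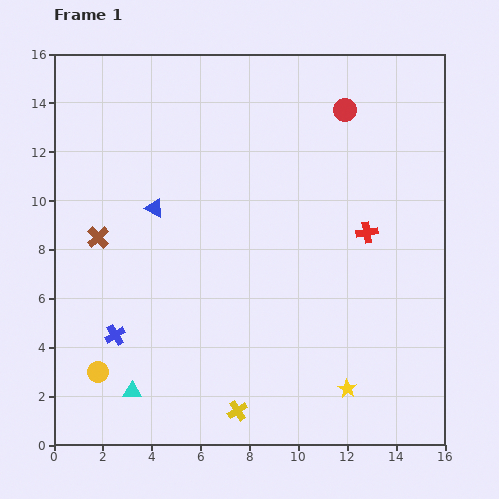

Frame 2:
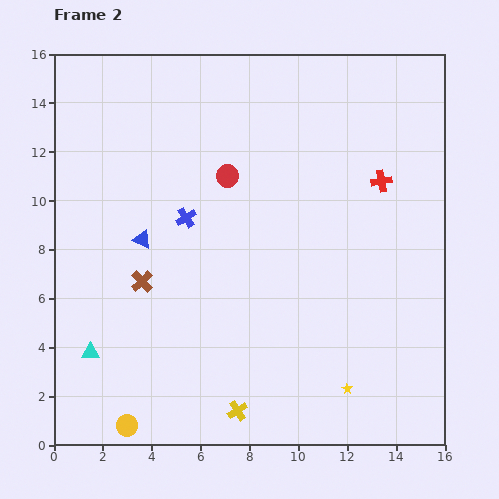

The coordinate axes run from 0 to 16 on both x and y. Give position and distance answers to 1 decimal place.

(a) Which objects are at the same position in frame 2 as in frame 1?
the yellow star, the yellow cross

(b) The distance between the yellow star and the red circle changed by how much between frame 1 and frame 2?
-1.4

Distance in frame 1: 11.4. Distance in frame 2: 10.0.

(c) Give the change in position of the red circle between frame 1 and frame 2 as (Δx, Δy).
(-4.8, -2.7)

The red circle was at (11.9, 13.7) in frame 1 and (7.1, 11.0) in frame 2.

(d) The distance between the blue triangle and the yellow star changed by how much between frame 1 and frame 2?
-0.4

Distance in frame 1: 10.8. Distance in frame 2: 10.4.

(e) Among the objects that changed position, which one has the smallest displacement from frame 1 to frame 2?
the blue triangle

(moved 1.4)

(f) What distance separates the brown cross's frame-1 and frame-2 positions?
2.5

The brown cross moved from (1.8, 8.5) to (3.6, 6.7), a distance of √(1.8² + 1.8²) ≈ 2.5.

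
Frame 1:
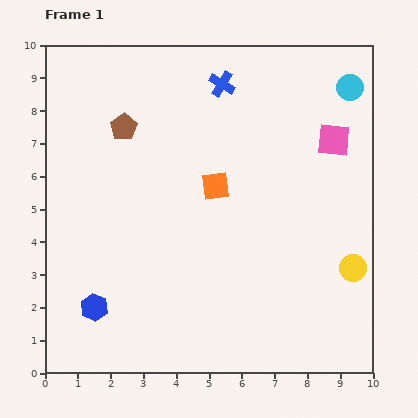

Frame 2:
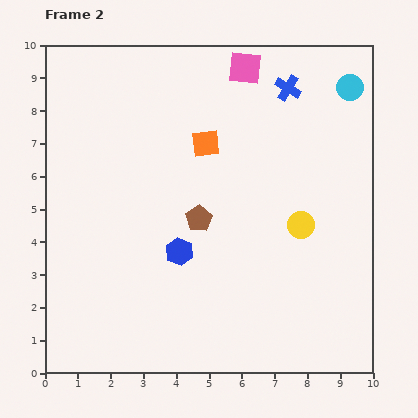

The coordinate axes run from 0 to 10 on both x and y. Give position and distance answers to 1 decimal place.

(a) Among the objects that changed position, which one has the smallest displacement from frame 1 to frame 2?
the orange square

(moved 1.3)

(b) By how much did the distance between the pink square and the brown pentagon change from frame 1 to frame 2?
-1.6

Distance in frame 1: 6.4. Distance in frame 2: 4.8.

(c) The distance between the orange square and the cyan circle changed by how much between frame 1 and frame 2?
-0.4

Distance in frame 1: 5.1. Distance in frame 2: 4.7.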